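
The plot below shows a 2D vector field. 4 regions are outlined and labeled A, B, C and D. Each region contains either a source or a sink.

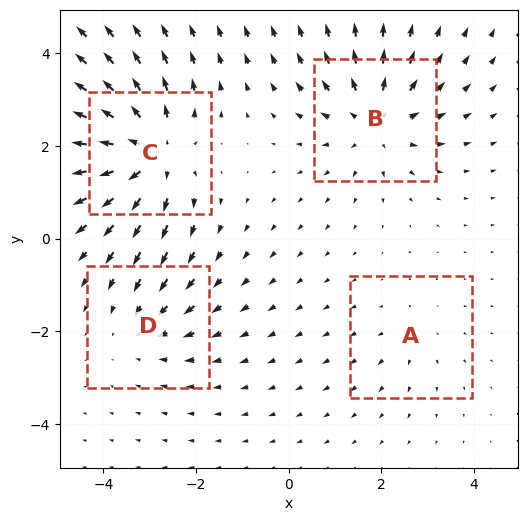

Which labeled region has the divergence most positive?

C

Divergence at each region's feature centre — A: about +2, B: about +5, C: about +6, D: about -3. Region C is most positive.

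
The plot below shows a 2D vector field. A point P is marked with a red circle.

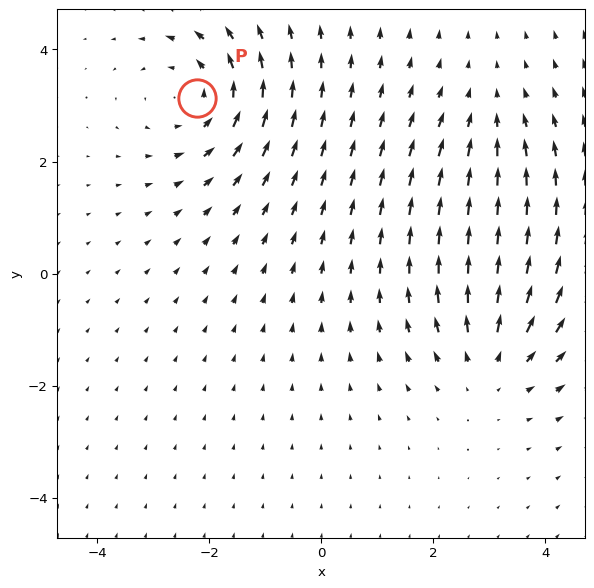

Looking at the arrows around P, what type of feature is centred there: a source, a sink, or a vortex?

vortex

At P (-2.2, 3.1) the arrows circulate counterclockwise. Divergence ≈0, curl about +4 — near-zero divergence with nonzero curl is a vortex.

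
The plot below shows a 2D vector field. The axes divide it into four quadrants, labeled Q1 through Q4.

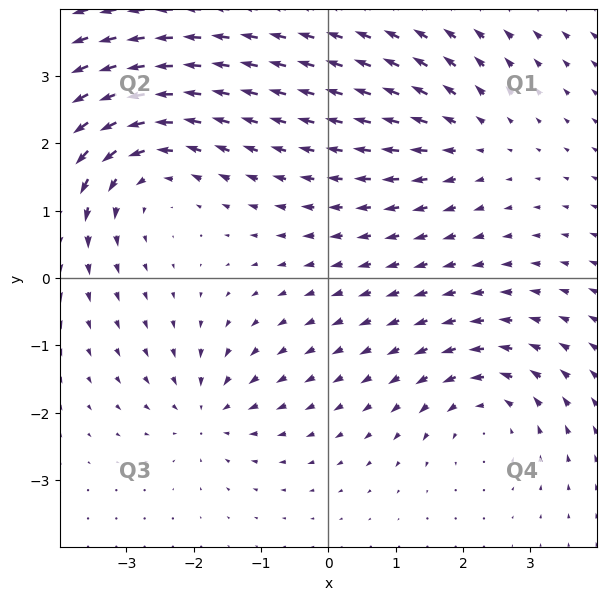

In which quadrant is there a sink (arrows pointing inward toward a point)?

The sink sits at approximately (-1.8, -2.0), which lies in quadrant Q3. The divergence there is about -4, negative as expected for a sink.

Q3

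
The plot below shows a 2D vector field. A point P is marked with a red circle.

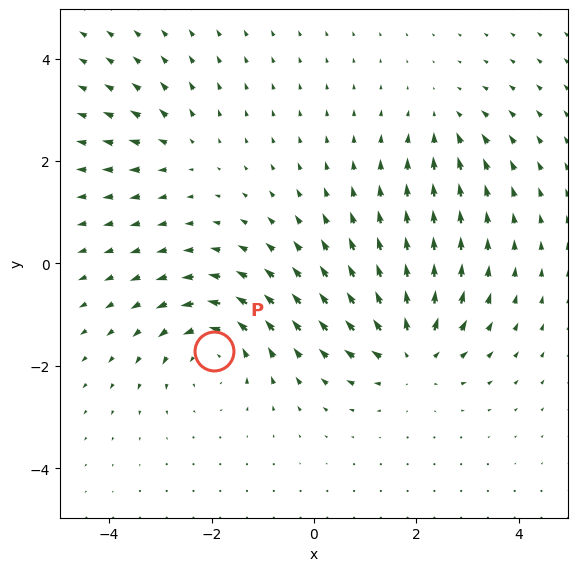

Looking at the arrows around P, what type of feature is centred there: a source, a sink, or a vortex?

At P (-1.9, -1.7) the arrows circulate counterclockwise. Divergence ≈0, curl about +5 — near-zero divergence with nonzero curl is a vortex.

vortex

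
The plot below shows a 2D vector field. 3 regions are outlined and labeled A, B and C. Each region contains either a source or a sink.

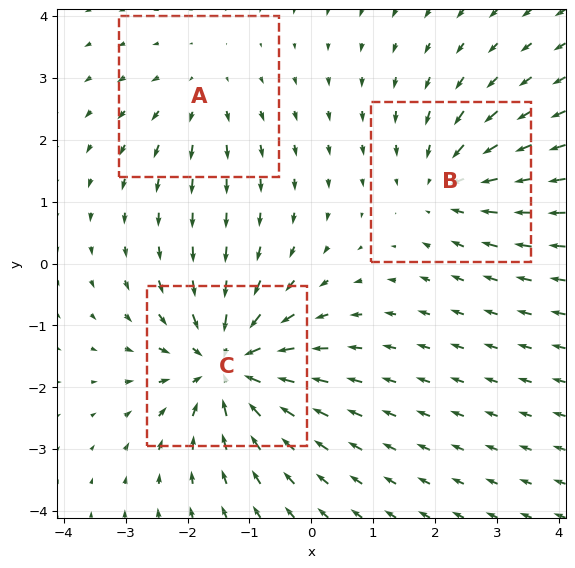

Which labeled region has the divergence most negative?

C

Divergence at each region's feature centre — A: about +2, B: about -3, C: about -5. Region C is most negative.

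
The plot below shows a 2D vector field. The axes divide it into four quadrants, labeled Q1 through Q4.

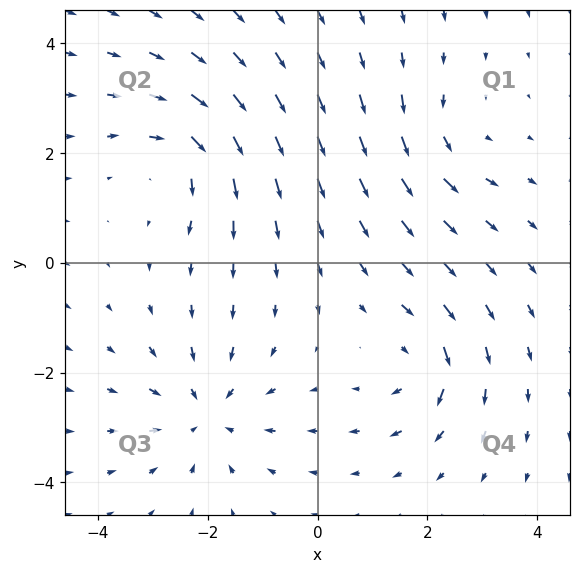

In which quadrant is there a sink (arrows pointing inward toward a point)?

Q3

The sink sits at approximately (-2.0, -2.7), which lies in quadrant Q3. The divergence there is about -4, negative as expected for a sink.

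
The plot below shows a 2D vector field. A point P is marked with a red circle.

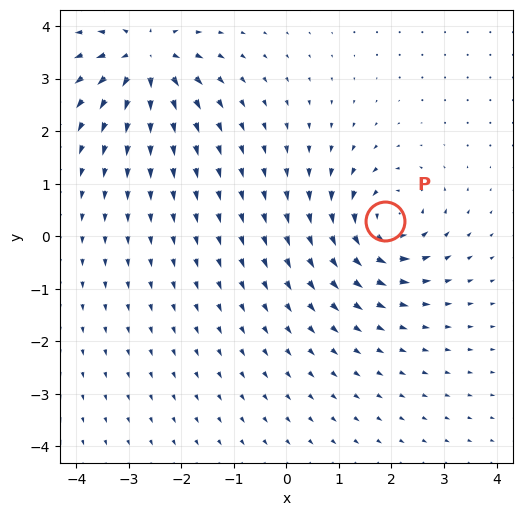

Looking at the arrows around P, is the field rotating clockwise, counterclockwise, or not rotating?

counterclockwise

Near P at (1.9, 0.3) the arrows circulate counterclockwise. The curl (z-component) there is about +4; positive curl means counterclockwise rotation.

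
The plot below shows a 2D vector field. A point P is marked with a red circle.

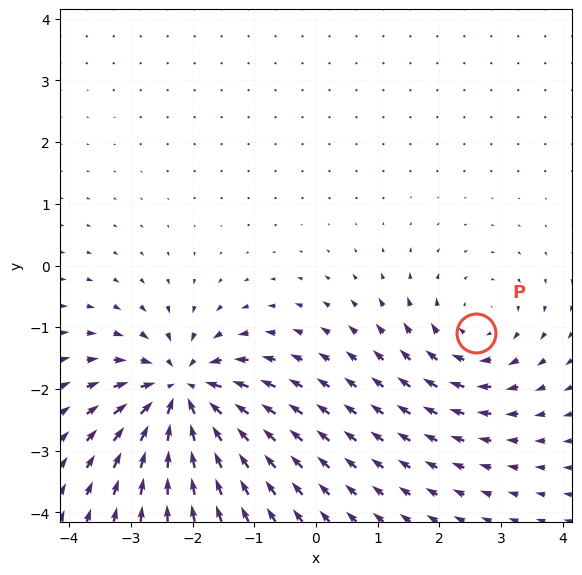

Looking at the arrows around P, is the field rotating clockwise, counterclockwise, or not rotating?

clockwise

Near P at (2.6, -1.1) the arrows circulate clockwise. The curl (z-component) there is about -3; negative curl means clockwise rotation.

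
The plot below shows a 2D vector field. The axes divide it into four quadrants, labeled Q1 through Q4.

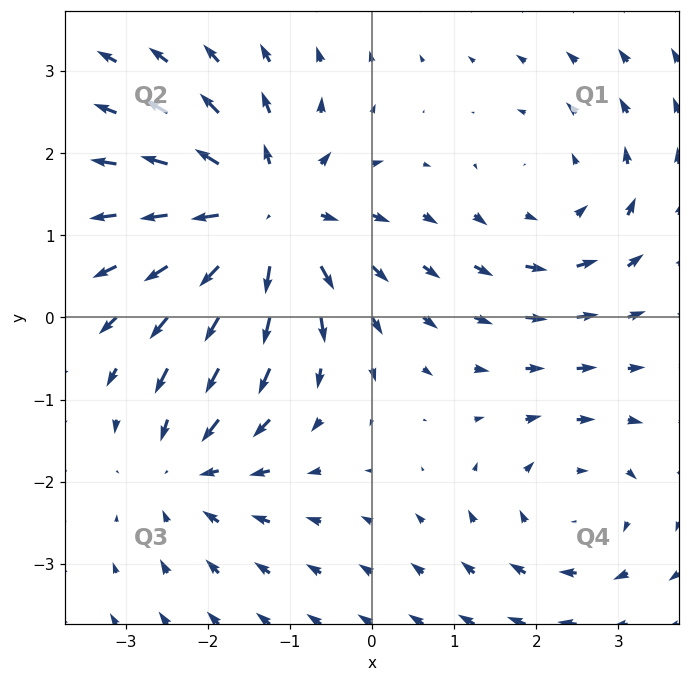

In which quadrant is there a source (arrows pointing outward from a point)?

The source sits at approximately (-1.3, 1.2), which lies in quadrant Q2. The divergence there is about +5, positive as expected for a source.

Q2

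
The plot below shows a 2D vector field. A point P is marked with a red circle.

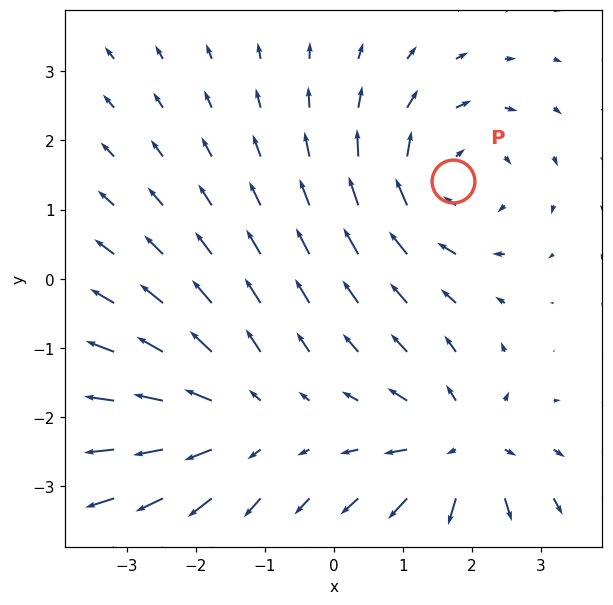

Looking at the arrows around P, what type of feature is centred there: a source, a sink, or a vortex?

vortex

At P (1.7, 1.4) the arrows circulate clockwise. Divergence ≈0, curl about -4 — near-zero divergence with nonzero curl is a vortex.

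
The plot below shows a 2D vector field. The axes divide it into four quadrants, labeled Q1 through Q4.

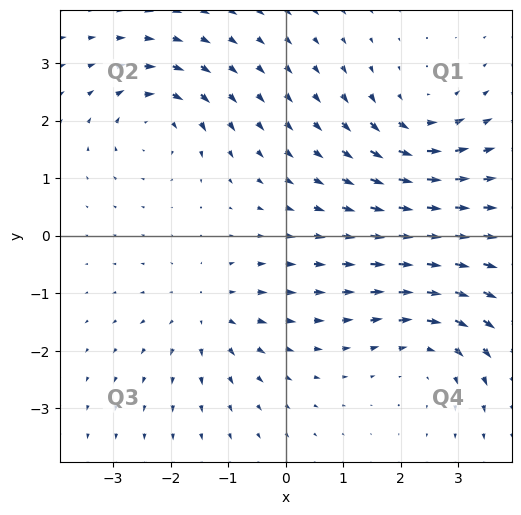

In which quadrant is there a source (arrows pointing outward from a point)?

Q3

The source sits at approximately (-1.4, -1.3), which lies in quadrant Q3. The divergence there is about +3, positive as expected for a source.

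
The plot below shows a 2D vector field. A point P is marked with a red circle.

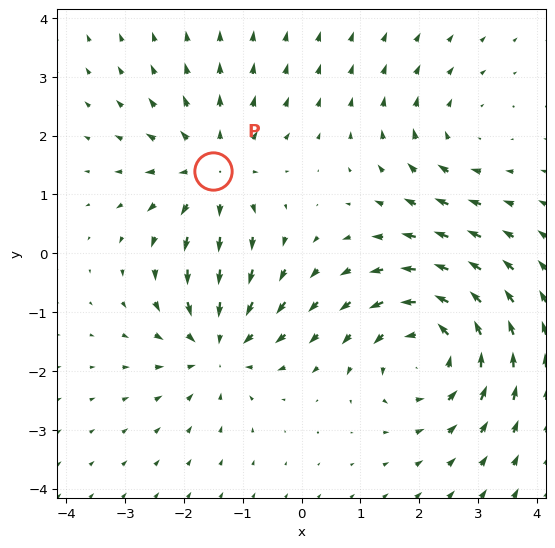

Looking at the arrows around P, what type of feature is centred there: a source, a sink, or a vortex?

At P (-1.5, 1.4) the arrows spread outward. Divergence about +4, curl ≈0 — positive divergence with near-zero curl is a source.

source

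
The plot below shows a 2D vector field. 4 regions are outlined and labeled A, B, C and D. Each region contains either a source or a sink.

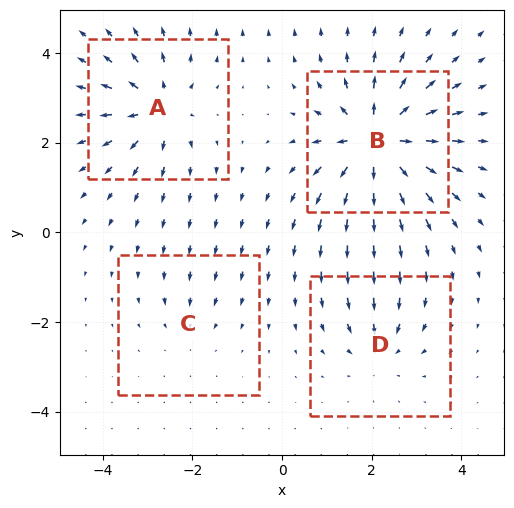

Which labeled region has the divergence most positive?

Divergence at each region's feature centre — A: about +6, B: about +8, C: about -2, D: about -4. Region B is most positive.

B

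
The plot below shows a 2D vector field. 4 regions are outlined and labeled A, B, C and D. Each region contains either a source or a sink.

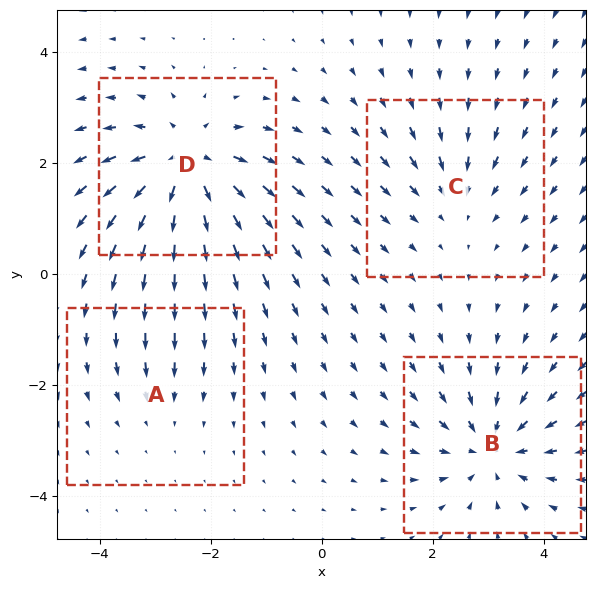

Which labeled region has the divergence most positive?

Divergence at each region's feature centre — A: about -2, B: about -5, C: about -3, D: about +7. Region D is most positive.

D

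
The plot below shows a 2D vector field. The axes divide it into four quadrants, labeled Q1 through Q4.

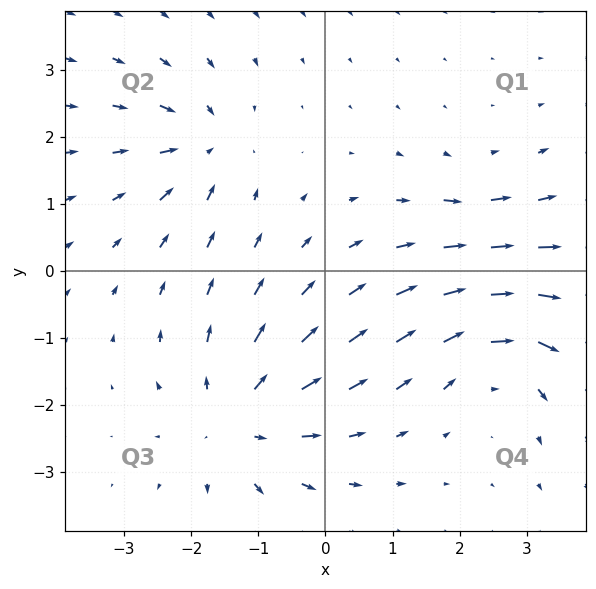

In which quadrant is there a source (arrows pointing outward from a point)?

The source sits at approximately (-1.3, -2.2), which lies in quadrant Q3. The divergence there is about +4, positive as expected for a source.

Q3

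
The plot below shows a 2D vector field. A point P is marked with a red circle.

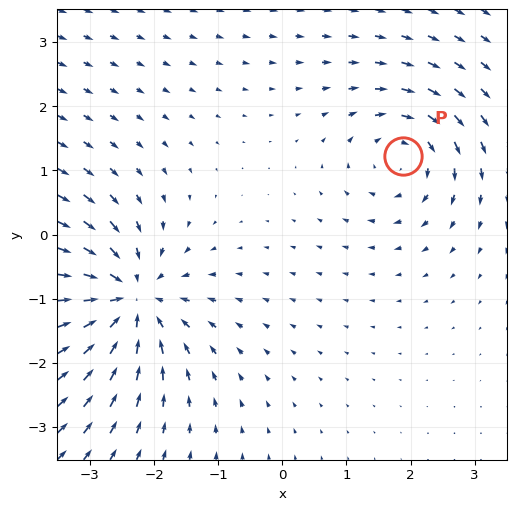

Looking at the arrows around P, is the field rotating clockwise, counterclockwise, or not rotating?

Near P at (1.9, 1.2) the arrows circulate clockwise. The curl (z-component) there is about -4; negative curl means clockwise rotation.

clockwise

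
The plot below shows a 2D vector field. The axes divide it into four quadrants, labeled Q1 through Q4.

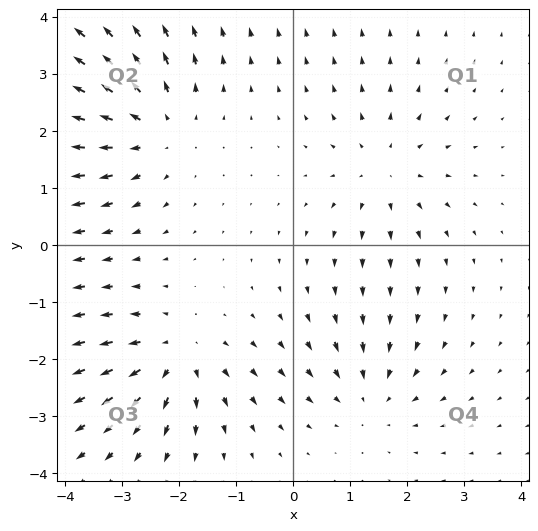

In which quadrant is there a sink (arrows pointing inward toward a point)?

Q4

The sink sits at approximately (1.4, -2.7), which lies in quadrant Q4. The divergence there is about -3, negative as expected for a sink.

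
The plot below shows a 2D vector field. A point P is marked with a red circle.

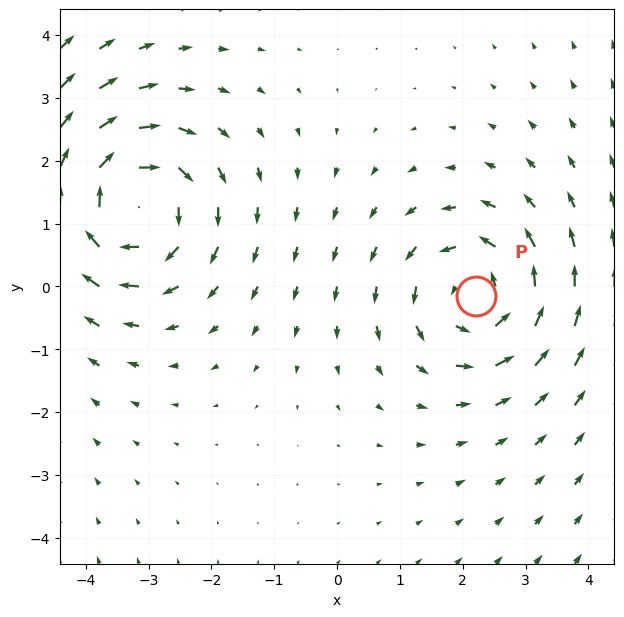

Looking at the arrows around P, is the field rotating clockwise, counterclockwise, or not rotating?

Near P at (2.2, -0.2) the arrows circulate counterclockwise. The curl (z-component) there is about +4; positive curl means counterclockwise rotation.

counterclockwise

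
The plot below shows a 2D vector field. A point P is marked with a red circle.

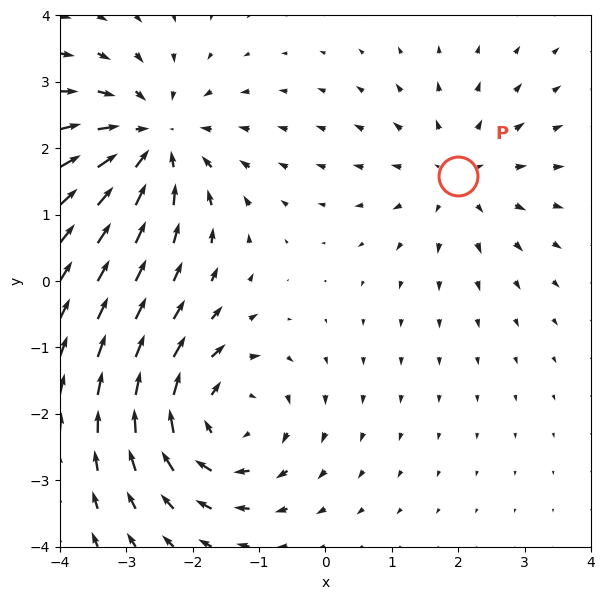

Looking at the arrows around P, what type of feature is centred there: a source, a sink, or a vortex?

source

At P (2.0, 1.6) the arrows spread outward. Divergence about +3, curl ≈0 — positive divergence with near-zero curl is a source.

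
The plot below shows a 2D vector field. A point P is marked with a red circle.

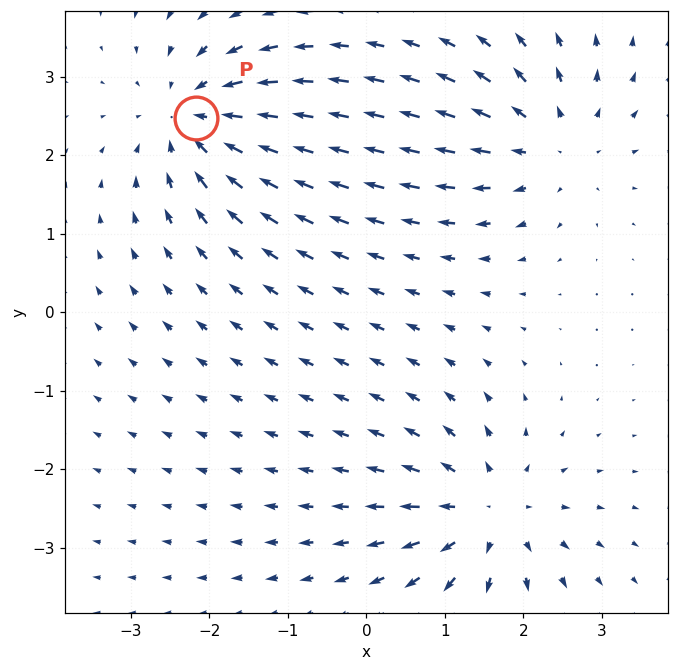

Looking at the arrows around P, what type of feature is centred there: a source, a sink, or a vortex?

At P (-2.2, 2.5) the arrows converge inward. Divergence about -6, curl ≈0 — negative divergence with near-zero curl is a sink.

sink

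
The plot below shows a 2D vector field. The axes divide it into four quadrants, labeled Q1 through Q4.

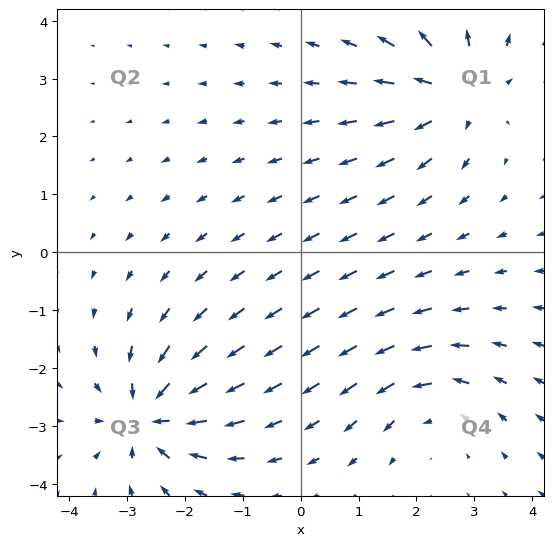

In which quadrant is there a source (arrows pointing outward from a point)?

The source sits at approximately (2.7, 2.8), which lies in quadrant Q1. The divergence there is about +4, positive as expected for a source.

Q1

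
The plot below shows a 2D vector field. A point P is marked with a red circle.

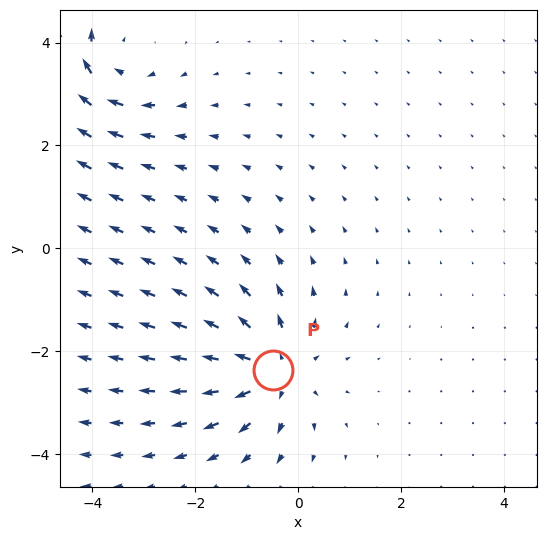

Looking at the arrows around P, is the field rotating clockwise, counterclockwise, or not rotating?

not rotating

Near P at (-0.5, -2.4) the arrows show no circulation. The curl there is ≈0.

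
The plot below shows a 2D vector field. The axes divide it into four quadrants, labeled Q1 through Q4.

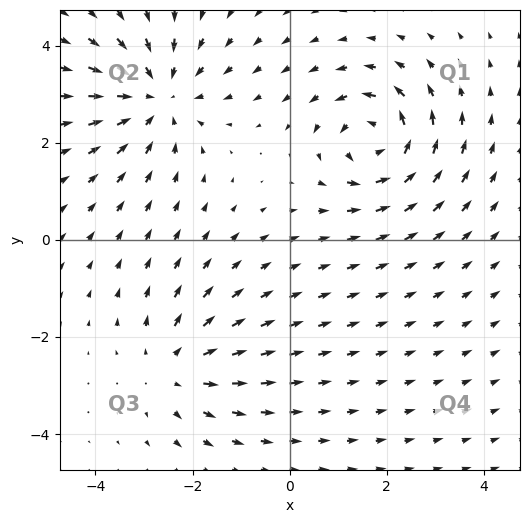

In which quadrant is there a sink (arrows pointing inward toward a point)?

The sink sits at approximately (-2.7, 2.9), which lies in quadrant Q2. The divergence there is about -3, negative as expected for a sink.

Q2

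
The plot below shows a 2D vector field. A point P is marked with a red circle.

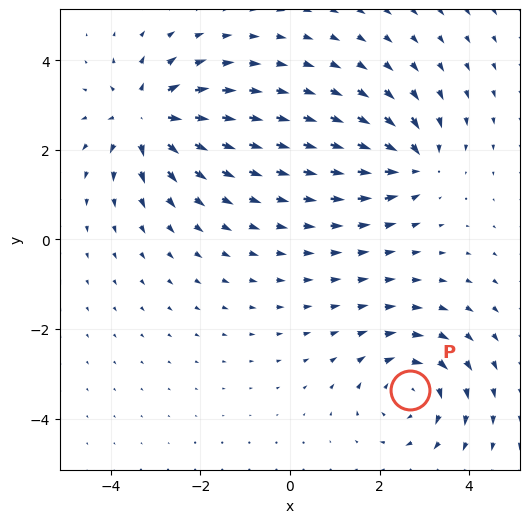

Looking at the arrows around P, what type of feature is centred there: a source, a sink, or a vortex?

vortex

At P (2.7, -3.4) the arrows circulate clockwise. Divergence ≈0, curl about -4 — near-zero divergence with nonzero curl is a vortex.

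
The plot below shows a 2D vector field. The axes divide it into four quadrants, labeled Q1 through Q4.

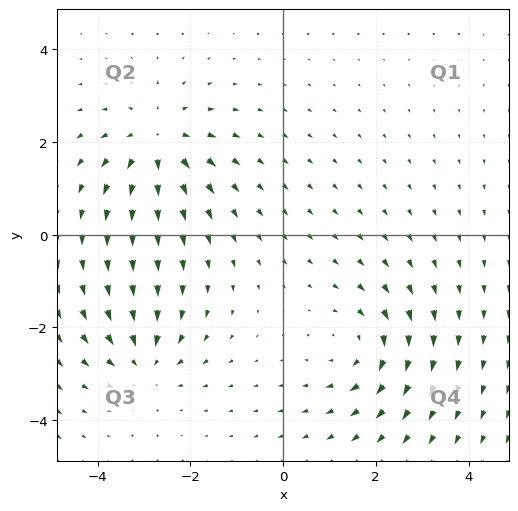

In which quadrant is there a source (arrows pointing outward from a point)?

Q2

The source sits at approximately (-2.7, 2.0), which lies in quadrant Q2. The divergence there is about +4, positive as expected for a source.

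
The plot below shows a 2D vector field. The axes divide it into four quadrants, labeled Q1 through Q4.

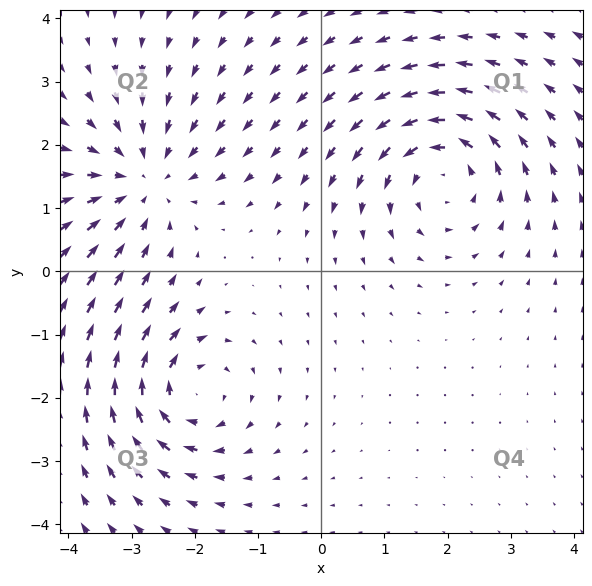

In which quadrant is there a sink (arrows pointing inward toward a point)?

The sink sits at approximately (-2.8, 1.4), which lies in quadrant Q2. The divergence there is about -4, negative as expected for a sink.

Q2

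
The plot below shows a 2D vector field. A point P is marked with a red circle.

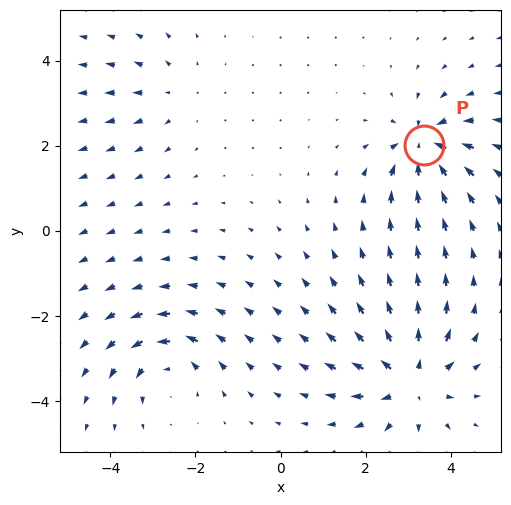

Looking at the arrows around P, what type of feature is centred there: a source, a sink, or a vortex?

At P (3.4, 2.0) the arrows converge inward. Divergence about -6, curl ≈0 — negative divergence with near-zero curl is a sink.

sink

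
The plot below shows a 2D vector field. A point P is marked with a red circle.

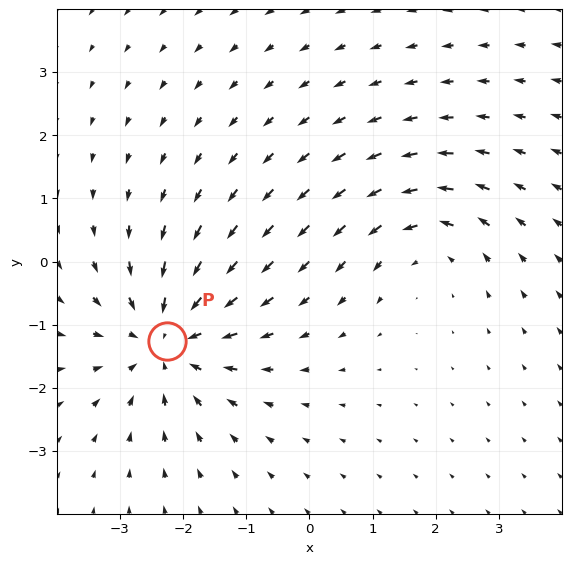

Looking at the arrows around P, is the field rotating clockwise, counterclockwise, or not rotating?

Near P at (-2.3, -1.3) the arrows show no circulation. The curl there is ≈0.

not rotating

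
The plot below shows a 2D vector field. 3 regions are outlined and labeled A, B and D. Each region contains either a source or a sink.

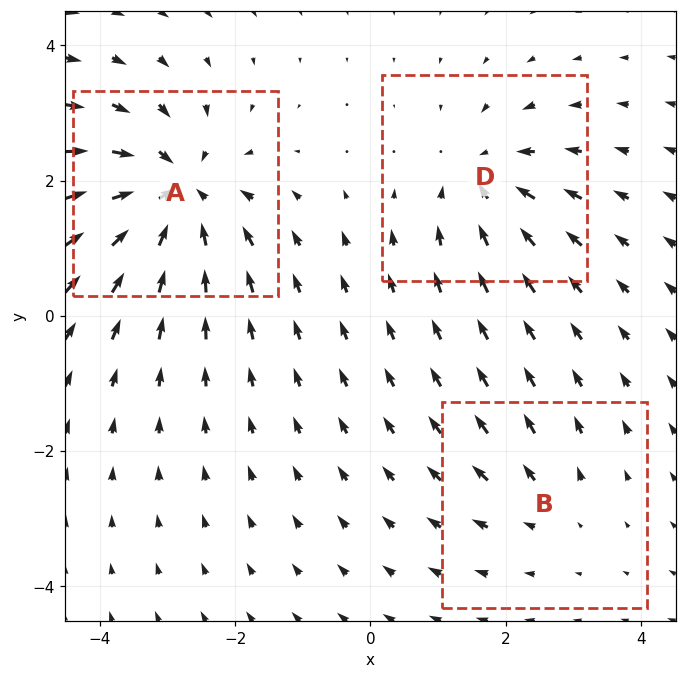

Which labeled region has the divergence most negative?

A

Divergence at each region's feature centre — A: about -5, B: about +2, D: about -4. Region A is most negative.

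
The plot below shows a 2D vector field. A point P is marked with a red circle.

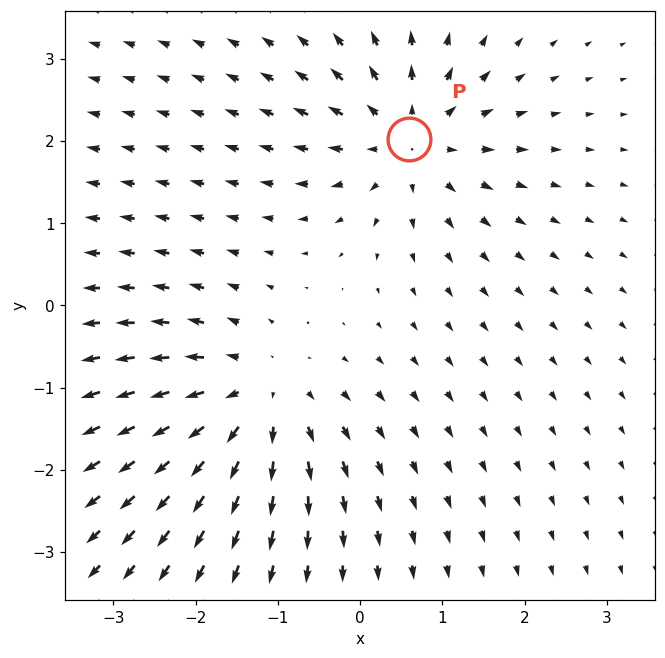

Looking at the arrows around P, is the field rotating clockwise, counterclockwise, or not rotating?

not rotating

Near P at (0.6, 2.0) the arrows show no circulation. The curl there is ≈0.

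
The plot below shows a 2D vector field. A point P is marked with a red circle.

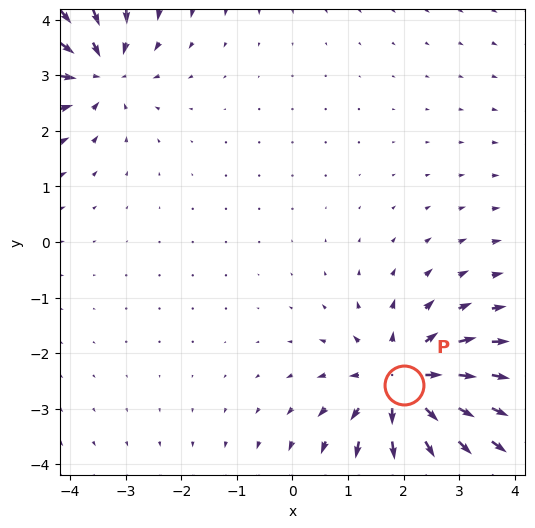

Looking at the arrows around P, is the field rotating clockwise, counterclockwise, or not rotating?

Near P at (2.0, -2.6) the arrows show no circulation. The curl there is ≈0.

not rotating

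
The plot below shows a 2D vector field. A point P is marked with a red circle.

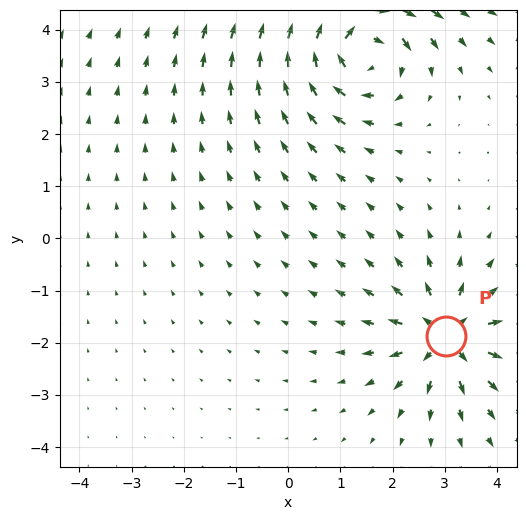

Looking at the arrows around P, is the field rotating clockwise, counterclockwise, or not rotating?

Near P at (3.0, -1.9) the arrows show no circulation. The curl there is ≈0.

not rotating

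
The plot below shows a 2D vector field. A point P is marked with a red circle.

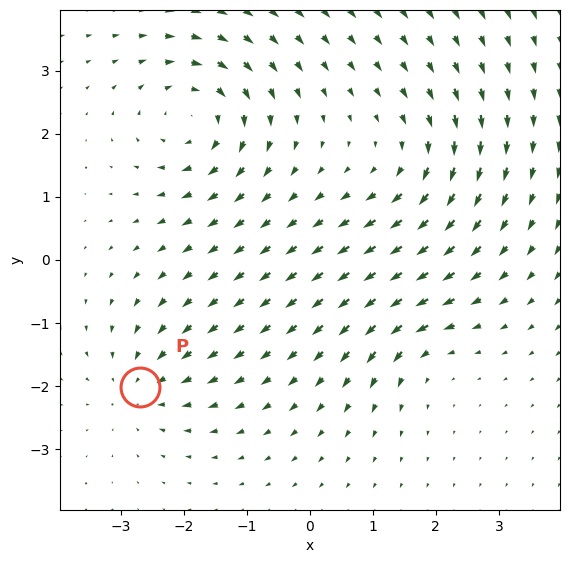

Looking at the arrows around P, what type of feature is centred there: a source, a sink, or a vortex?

At P (-2.7, -2.0) the arrows converge inward. Divergence about -4, curl ≈0 — negative divergence with near-zero curl is a sink.

sink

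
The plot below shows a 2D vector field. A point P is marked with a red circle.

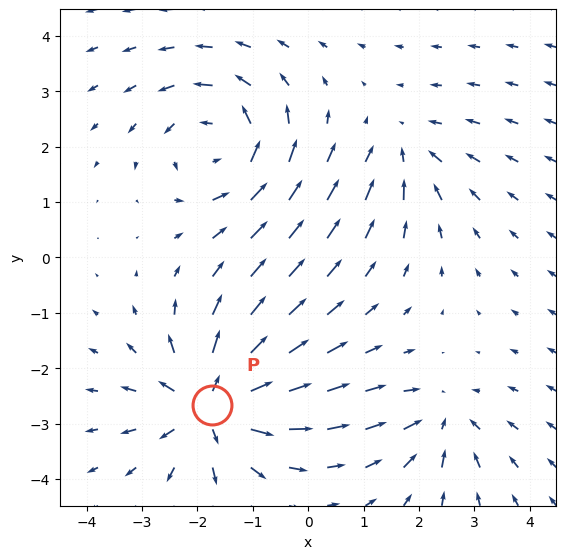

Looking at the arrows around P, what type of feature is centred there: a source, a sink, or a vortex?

At P (-1.7, -2.7) the arrows spread outward. Divergence about +7, curl ≈0 — positive divergence with near-zero curl is a source.

source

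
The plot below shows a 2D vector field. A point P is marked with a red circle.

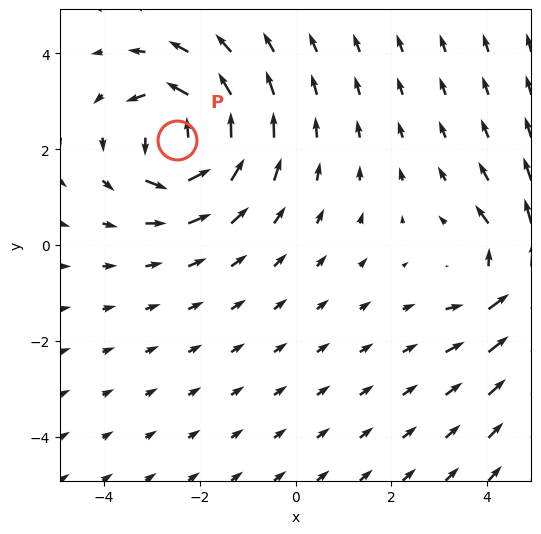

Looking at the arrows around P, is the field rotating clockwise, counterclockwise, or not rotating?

Near P at (-2.5, 2.2) the arrows circulate counterclockwise. The curl (z-component) there is about +6; positive curl means counterclockwise rotation.

counterclockwise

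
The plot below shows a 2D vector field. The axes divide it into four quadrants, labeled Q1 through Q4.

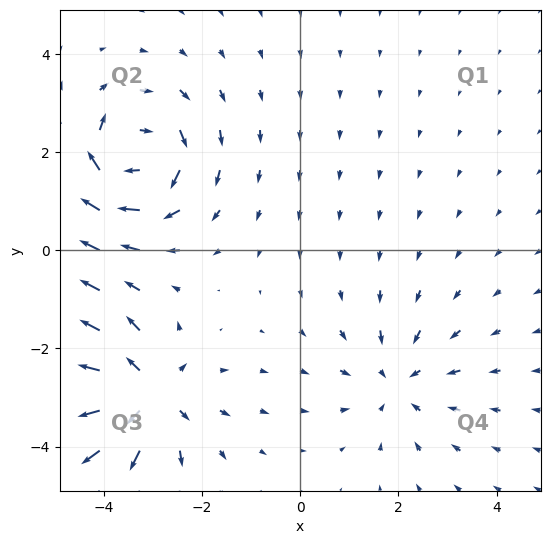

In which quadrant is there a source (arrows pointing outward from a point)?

Q3

The source sits at approximately (-3.2, -2.9), which lies in quadrant Q3. The divergence there is about +5, positive as expected for a source.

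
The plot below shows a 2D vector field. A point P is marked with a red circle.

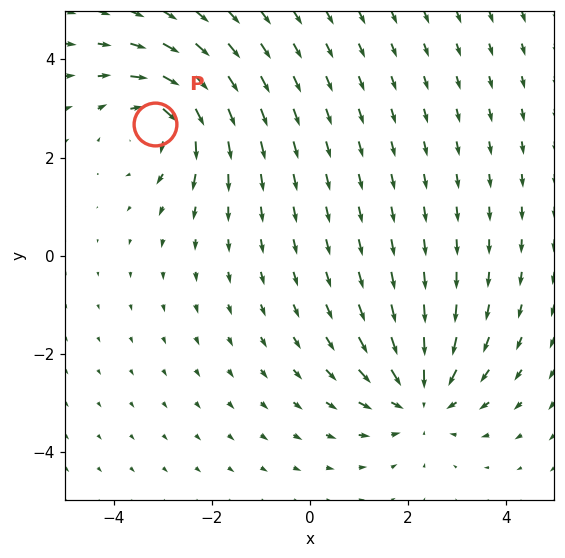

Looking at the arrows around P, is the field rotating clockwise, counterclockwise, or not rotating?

Near P at (-3.2, 2.7) the arrows circulate clockwise. The curl (z-component) there is about -3; negative curl means clockwise rotation.

clockwise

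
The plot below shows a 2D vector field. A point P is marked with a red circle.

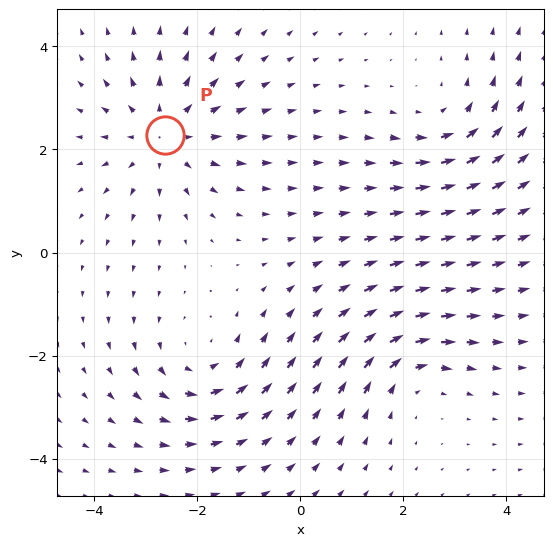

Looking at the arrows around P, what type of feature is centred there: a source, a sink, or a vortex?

source

At P (-2.6, 2.3) the arrows spread outward. Divergence about +4, curl ≈0 — positive divergence with near-zero curl is a source.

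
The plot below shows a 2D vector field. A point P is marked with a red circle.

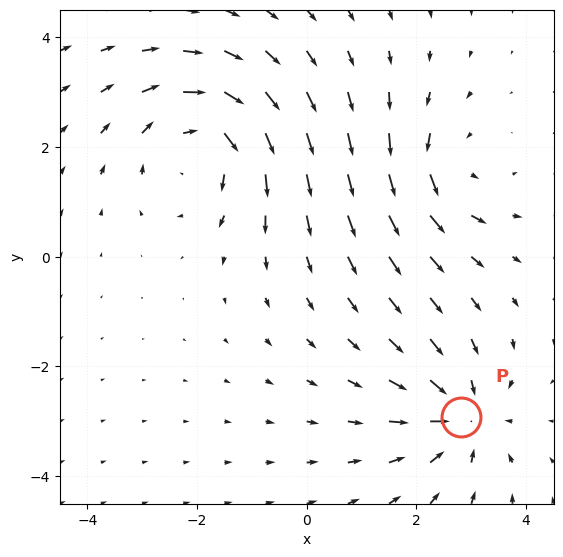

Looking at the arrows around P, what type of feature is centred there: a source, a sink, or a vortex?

At P (2.8, -2.9) the arrows converge inward. Divergence about -4, curl ≈0 — negative divergence with near-zero curl is a sink.

sink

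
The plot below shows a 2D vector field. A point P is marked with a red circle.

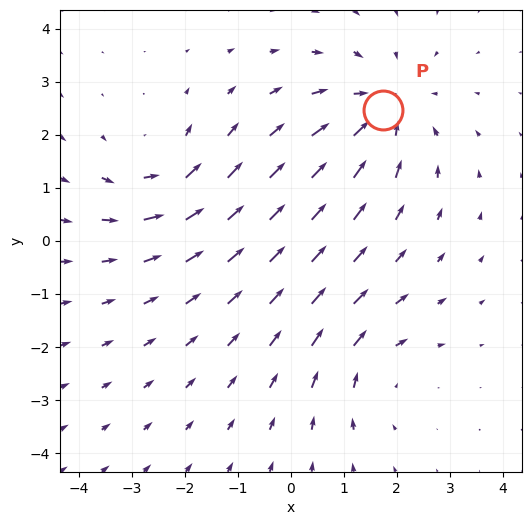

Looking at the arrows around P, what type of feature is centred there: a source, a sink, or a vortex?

At P (1.7, 2.5) the arrows converge inward. Divergence about -4, curl ≈0 — negative divergence with near-zero curl is a sink.

sink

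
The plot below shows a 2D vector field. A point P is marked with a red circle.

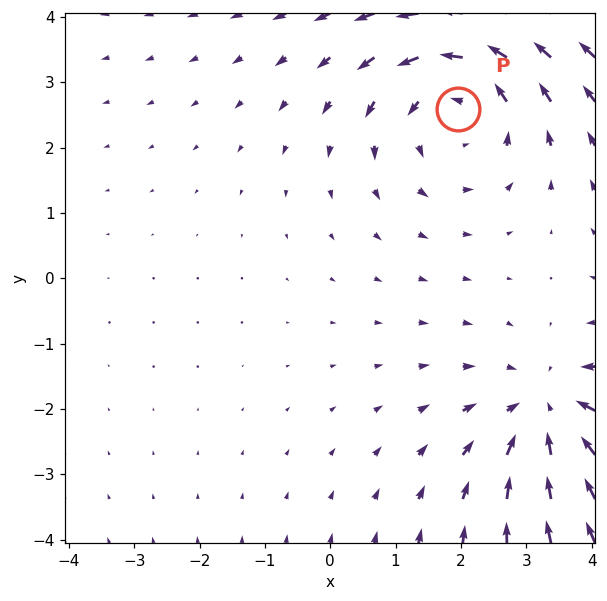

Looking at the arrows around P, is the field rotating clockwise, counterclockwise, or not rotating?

counterclockwise

Near P at (2.0, 2.6) the arrows circulate counterclockwise. The curl (z-component) there is about +3; positive curl means counterclockwise rotation.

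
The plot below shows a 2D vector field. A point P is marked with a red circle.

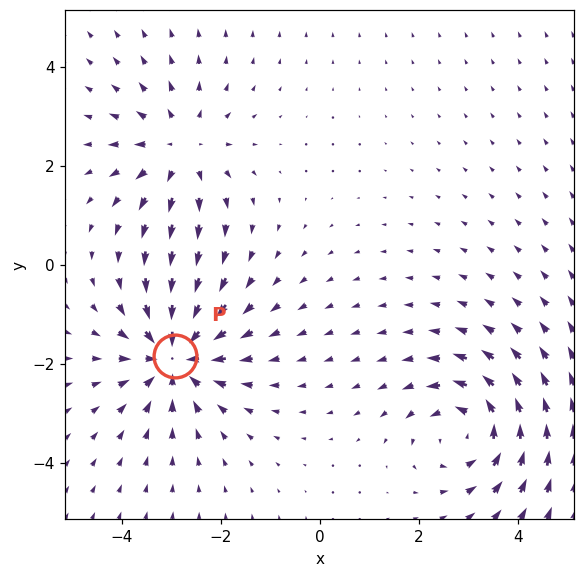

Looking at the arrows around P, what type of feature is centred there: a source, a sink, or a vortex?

sink

At P (-2.9, -1.8) the arrows converge inward. Divergence about -4, curl ≈0 — negative divergence with near-zero curl is a sink.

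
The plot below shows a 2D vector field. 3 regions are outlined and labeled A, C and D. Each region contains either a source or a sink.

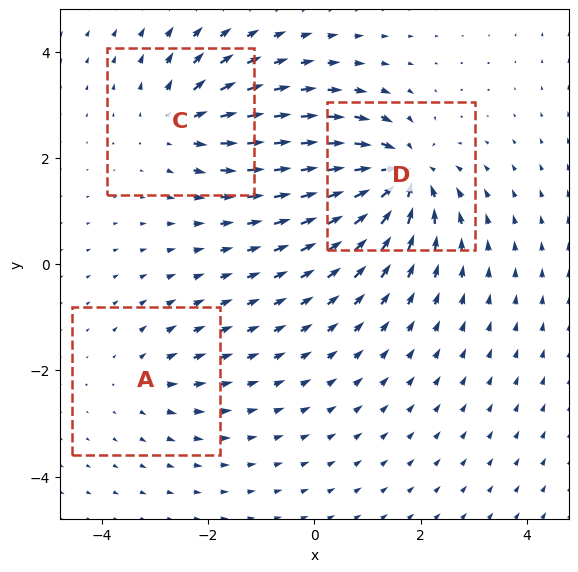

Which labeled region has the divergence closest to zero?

Divergence at each region's feature centre — A: about +2, C: about +4, D: about -6. Region A is closest to zero.

A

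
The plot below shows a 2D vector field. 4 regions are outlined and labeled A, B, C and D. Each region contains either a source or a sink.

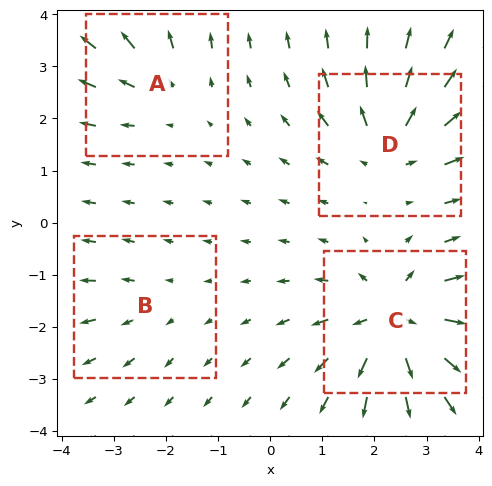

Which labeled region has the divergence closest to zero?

Divergence at each region's feature centre — A: about +3, B: about +2, C: about +8, D: about +6. Region B is closest to zero.

B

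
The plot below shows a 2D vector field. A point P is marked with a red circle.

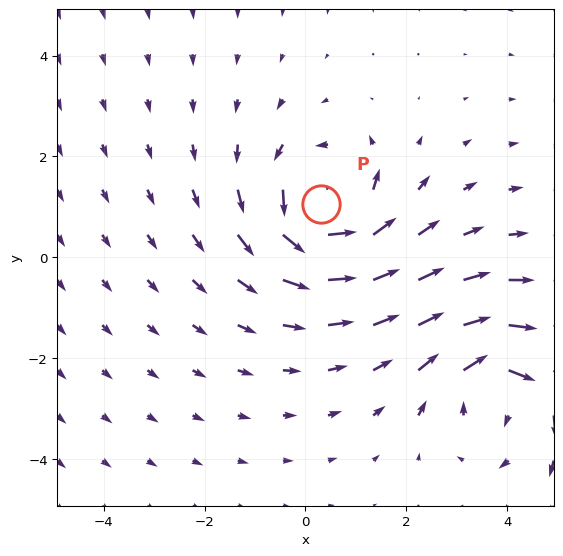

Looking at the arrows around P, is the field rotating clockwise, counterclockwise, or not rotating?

Near P at (0.3, 1.1) the arrows circulate counterclockwise. The curl (z-component) there is about +3; positive curl means counterclockwise rotation.

counterclockwise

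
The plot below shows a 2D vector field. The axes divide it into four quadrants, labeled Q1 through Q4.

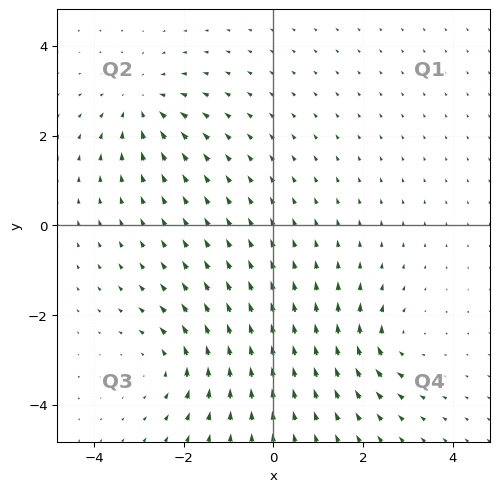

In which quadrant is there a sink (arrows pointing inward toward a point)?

The sink sits at approximately (-2.9, 2.7), which lies in quadrant Q2. The divergence there is about -4, negative as expected for a sink.

Q2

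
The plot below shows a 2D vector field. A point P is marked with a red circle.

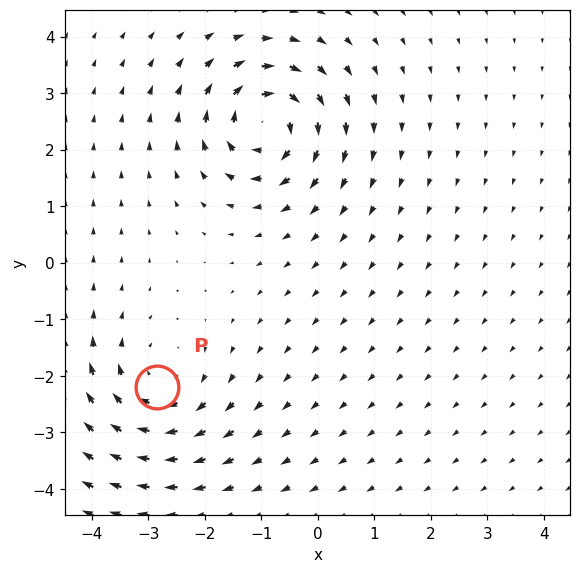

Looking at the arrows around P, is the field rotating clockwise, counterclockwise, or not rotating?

Near P at (-2.8, -2.2) the arrows circulate clockwise. The curl (z-component) there is about -4; negative curl means clockwise rotation.

clockwise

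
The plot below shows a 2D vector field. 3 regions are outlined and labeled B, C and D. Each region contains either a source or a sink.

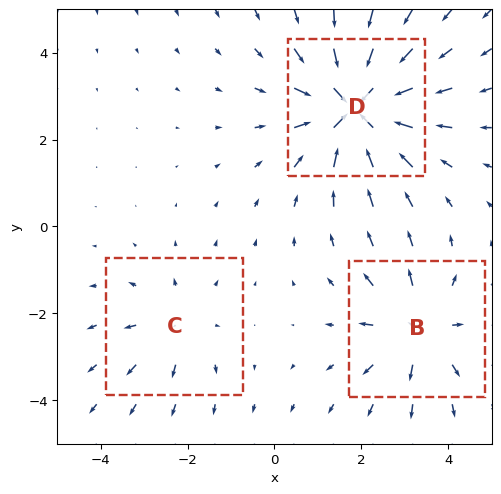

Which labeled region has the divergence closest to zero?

Divergence at each region's feature centre — B: about +4, C: about +2, D: about -6. Region C is closest to zero.

C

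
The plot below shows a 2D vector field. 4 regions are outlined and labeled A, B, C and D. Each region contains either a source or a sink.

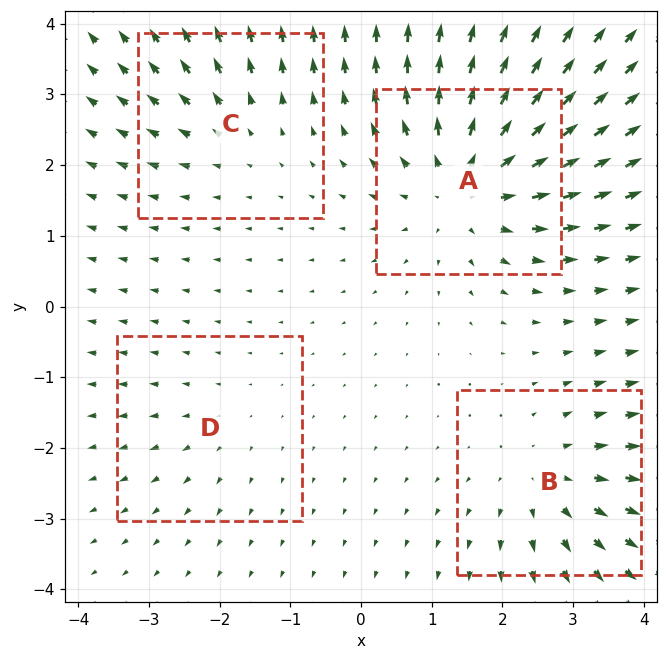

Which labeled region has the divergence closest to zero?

D

Divergence at each region's feature centre — A: about +6, B: about +4, C: about +3, D: about +2. Region D is closest to zero.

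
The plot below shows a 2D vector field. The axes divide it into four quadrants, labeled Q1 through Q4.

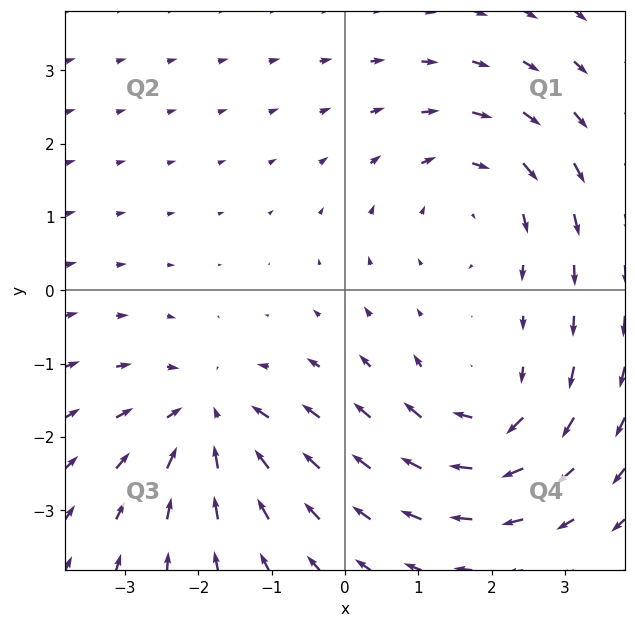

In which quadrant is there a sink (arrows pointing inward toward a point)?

Q3

The sink sits at approximately (-1.9, -1.7), which lies in quadrant Q3. The divergence there is about -4, negative as expected for a sink.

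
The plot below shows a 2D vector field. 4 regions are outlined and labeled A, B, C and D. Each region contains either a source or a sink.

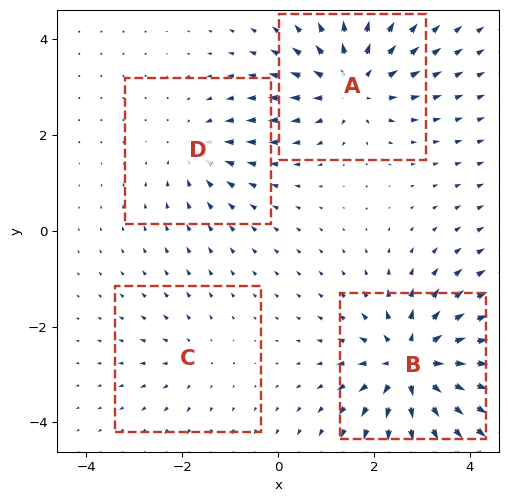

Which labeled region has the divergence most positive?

Divergence at each region's feature centre — A: about +6, B: about +7, C: about +2, D: about -3. Region B is most positive.

B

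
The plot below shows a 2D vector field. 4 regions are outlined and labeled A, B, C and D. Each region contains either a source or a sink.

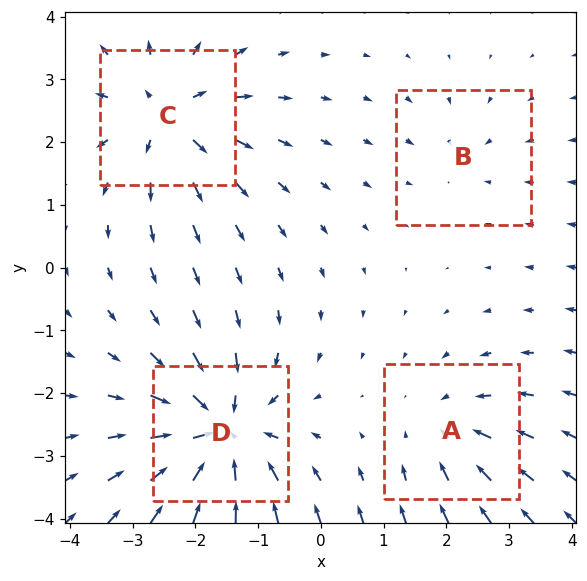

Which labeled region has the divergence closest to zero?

Divergence at each region's feature centre — A: about -4, B: about -2, C: about +6, D: about -8. Region B is closest to zero.

B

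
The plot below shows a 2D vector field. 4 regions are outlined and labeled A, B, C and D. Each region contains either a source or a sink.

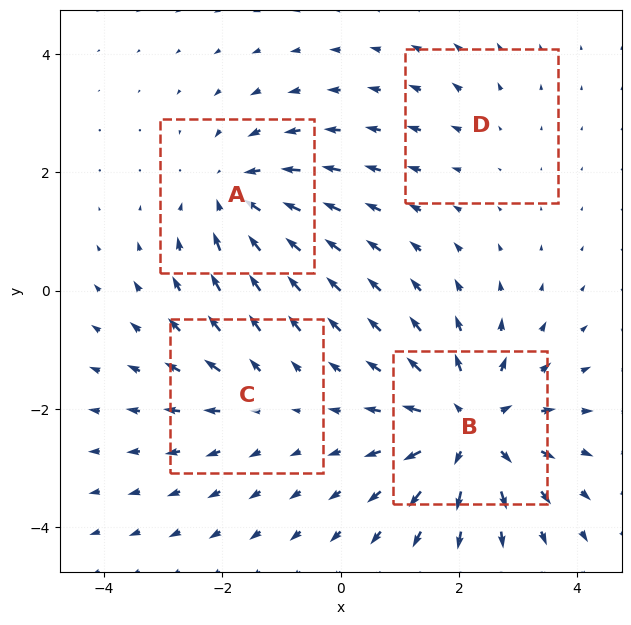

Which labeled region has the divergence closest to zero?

Divergence at each region's feature centre — A: about -5, B: about +7, C: about +3, D: about +2. Region D is closest to zero.

D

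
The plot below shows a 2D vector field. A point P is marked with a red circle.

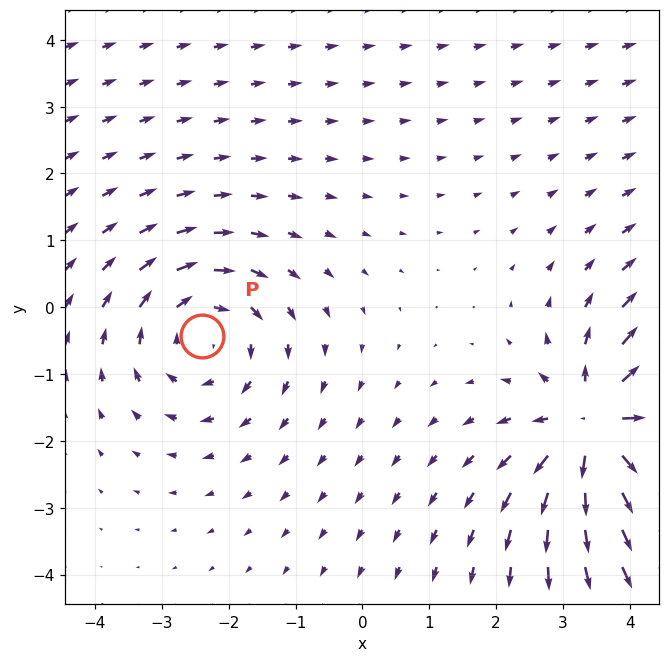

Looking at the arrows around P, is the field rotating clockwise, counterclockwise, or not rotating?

clockwise

Near P at (-2.4, -0.4) the arrows circulate clockwise. The curl (z-component) there is about -3; negative curl means clockwise rotation.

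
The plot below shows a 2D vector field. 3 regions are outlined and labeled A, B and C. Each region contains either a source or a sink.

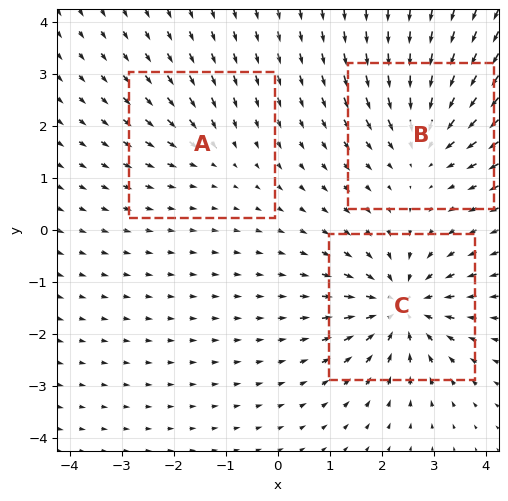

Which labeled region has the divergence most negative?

Divergence at each region's feature centre — A: about -2, B: about -4, C: about -5. Region C is most negative.

C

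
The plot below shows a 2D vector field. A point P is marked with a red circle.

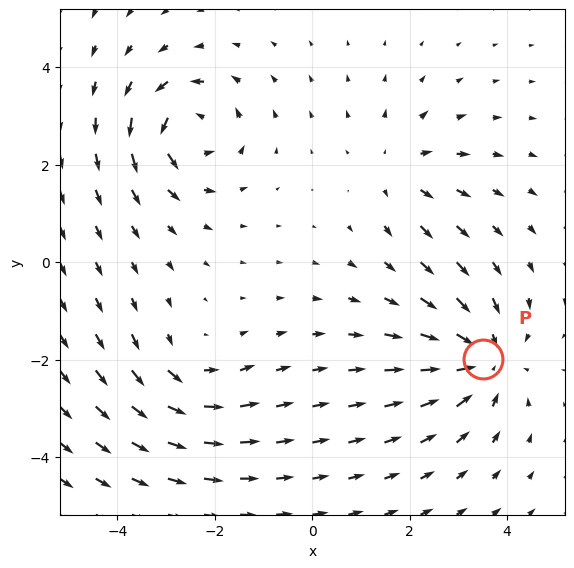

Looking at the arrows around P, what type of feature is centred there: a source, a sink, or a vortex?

sink

At P (3.5, -2.0) the arrows converge inward. Divergence about -5, curl ≈0 — negative divergence with near-zero curl is a sink.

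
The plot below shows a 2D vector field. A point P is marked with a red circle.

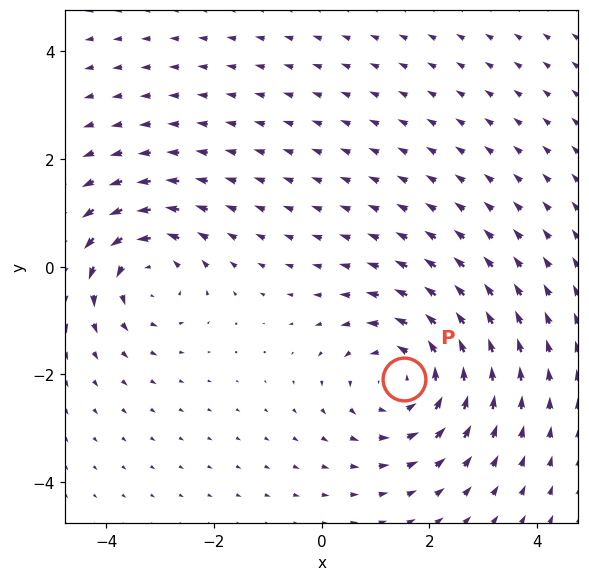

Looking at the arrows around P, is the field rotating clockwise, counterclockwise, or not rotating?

counterclockwise

Near P at (1.5, -2.1) the arrows circulate counterclockwise. The curl (z-component) there is about +3; positive curl means counterclockwise rotation.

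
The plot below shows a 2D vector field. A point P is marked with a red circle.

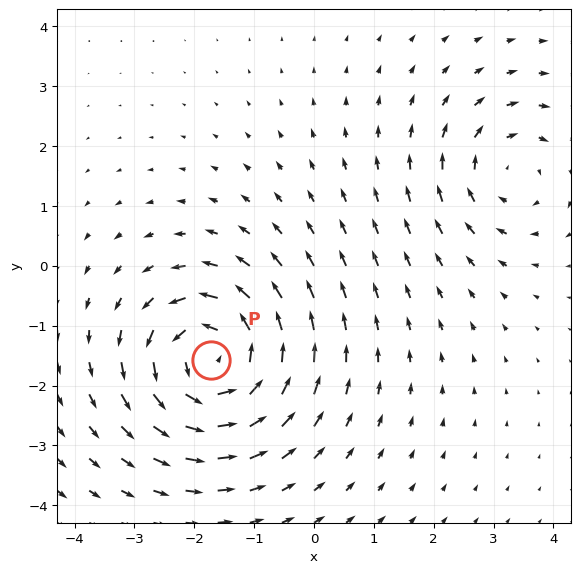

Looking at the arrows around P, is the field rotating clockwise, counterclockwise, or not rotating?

Near P at (-1.7, -1.6) the arrows circulate counterclockwise. The curl (z-component) there is about +6; positive curl means counterclockwise rotation.

counterclockwise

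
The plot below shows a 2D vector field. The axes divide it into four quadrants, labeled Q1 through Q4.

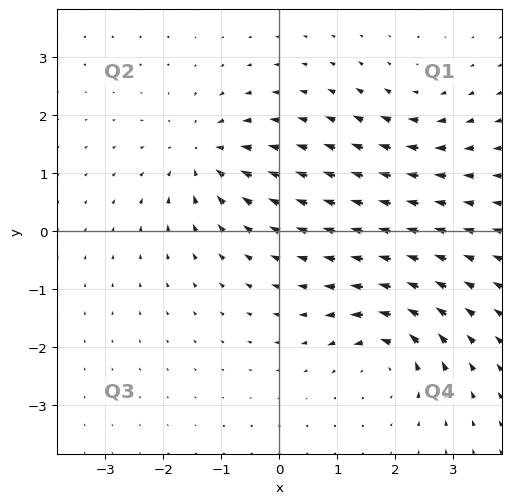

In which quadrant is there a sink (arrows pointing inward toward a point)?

The sink sits at approximately (-1.3, 1.3), which lies in quadrant Q2. The divergence there is about -5, negative as expected for a sink.

Q2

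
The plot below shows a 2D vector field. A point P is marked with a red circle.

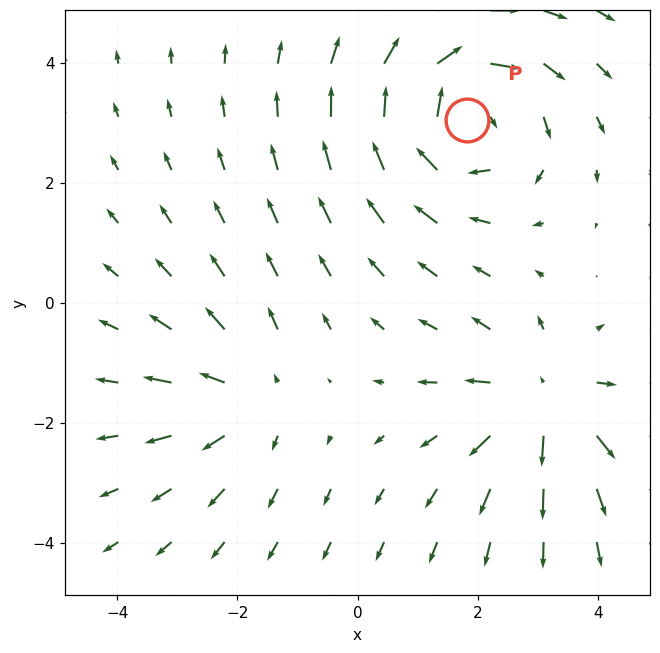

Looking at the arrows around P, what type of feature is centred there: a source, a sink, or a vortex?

vortex

At P (1.8, 3.0) the arrows circulate clockwise. Divergence ≈0, curl about -4 — near-zero divergence with nonzero curl is a vortex.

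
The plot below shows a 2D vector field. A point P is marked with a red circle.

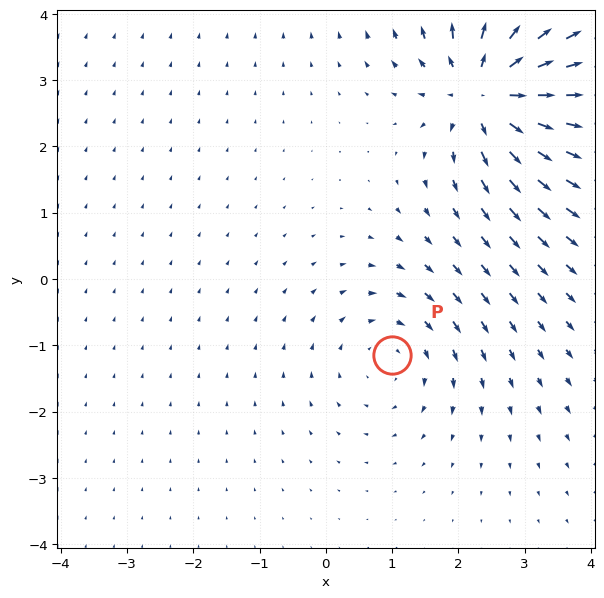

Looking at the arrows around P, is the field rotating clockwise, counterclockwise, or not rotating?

Near P at (1.0, -1.1) the arrows circulate clockwise. The curl (z-component) there is about -3; negative curl means clockwise rotation.

clockwise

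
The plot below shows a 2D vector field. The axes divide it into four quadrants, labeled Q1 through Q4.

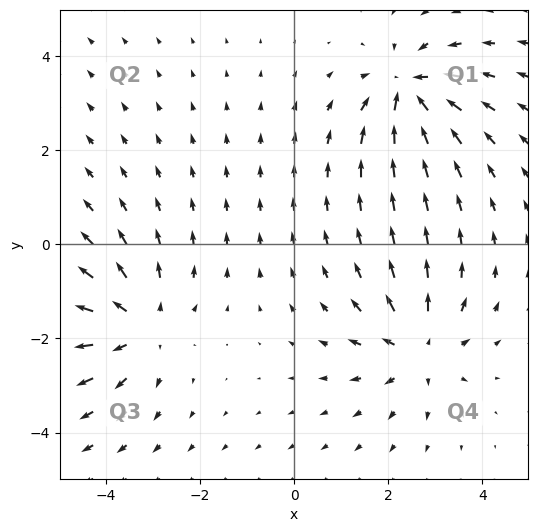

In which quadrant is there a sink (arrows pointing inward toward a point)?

The sink sits at approximately (2.4, 3.3), which lies in quadrant Q1. The divergence there is about -6, negative as expected for a sink.

Q1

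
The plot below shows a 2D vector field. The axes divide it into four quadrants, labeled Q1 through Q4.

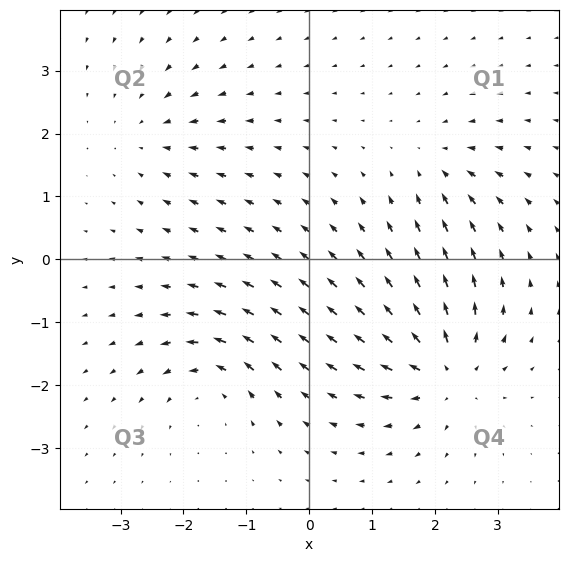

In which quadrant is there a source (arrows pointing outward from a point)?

Q4

The source sits at approximately (2.2, -1.8), which lies in quadrant Q4. The divergence there is about +6, positive as expected for a source.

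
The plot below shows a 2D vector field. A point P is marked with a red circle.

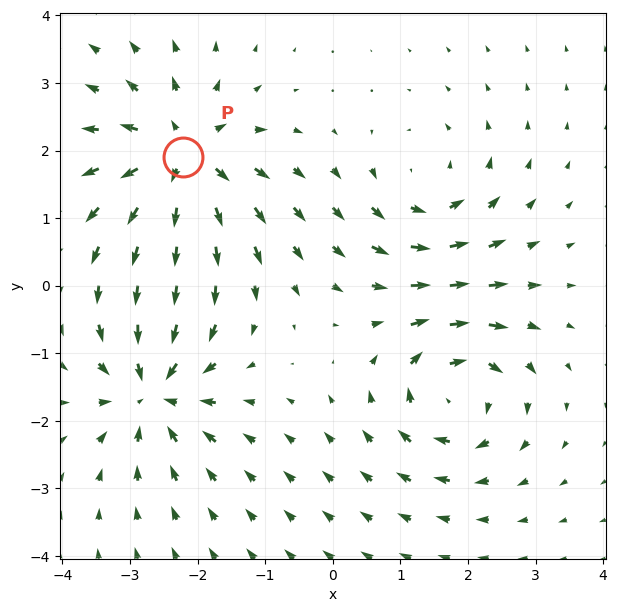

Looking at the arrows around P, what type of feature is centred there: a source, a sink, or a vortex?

source

At P (-2.2, 1.9) the arrows spread outward. Divergence about +5, curl ≈0 — positive divergence with near-zero curl is a source.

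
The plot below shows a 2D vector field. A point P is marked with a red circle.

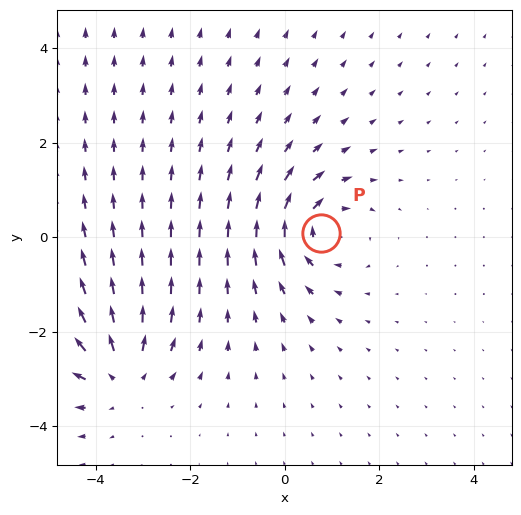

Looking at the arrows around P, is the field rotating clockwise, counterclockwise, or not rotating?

Near P at (0.8, 0.1) the arrows circulate clockwise. The curl (z-component) there is about -5; negative curl means clockwise rotation.

clockwise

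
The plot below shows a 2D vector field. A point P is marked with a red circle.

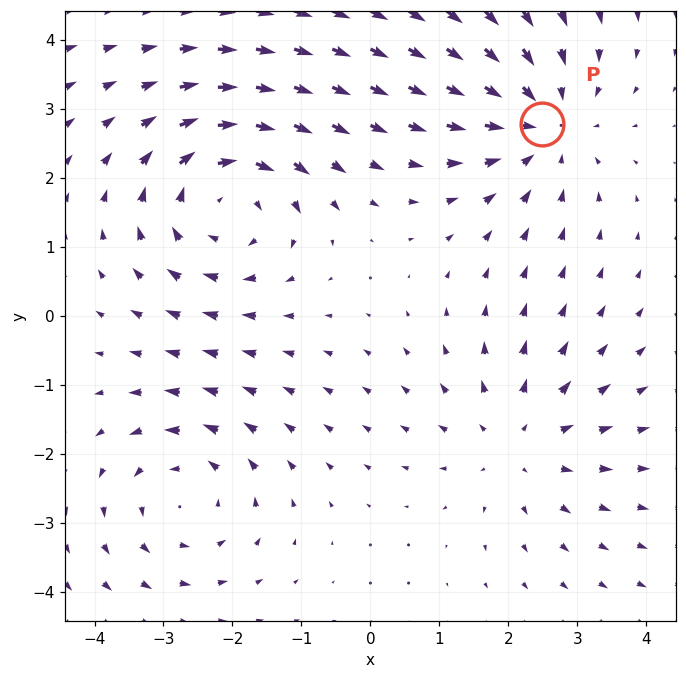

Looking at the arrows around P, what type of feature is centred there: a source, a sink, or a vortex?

sink

At P (2.5, 2.8) the arrows converge inward. Divergence about -3, curl ≈0 — negative divergence with near-zero curl is a sink.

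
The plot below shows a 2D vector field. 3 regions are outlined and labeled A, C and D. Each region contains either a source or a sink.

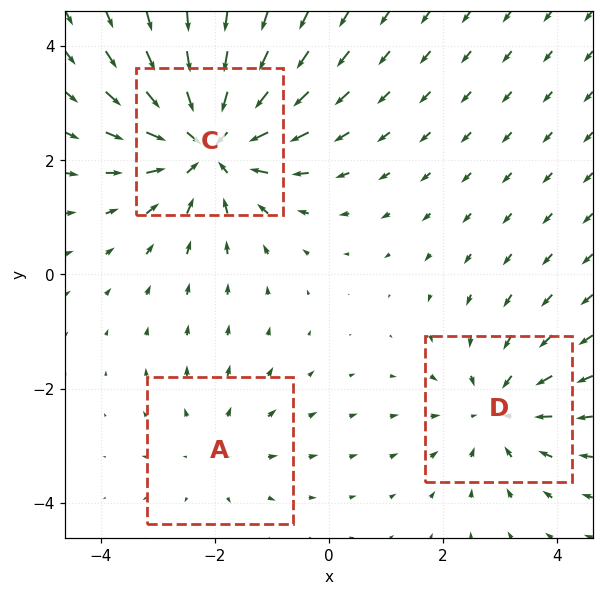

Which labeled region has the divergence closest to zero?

Divergence at each region's feature centre — A: about +2, C: about -5, D: about -3. Region A is closest to zero.

A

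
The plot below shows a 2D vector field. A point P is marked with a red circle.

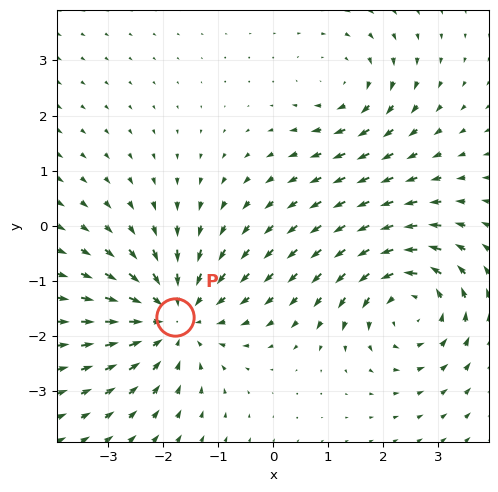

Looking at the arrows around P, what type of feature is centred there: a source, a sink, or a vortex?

At P (-1.8, -1.7) the arrows converge inward. Divergence about -4, curl ≈0 — negative divergence with near-zero curl is a sink.

sink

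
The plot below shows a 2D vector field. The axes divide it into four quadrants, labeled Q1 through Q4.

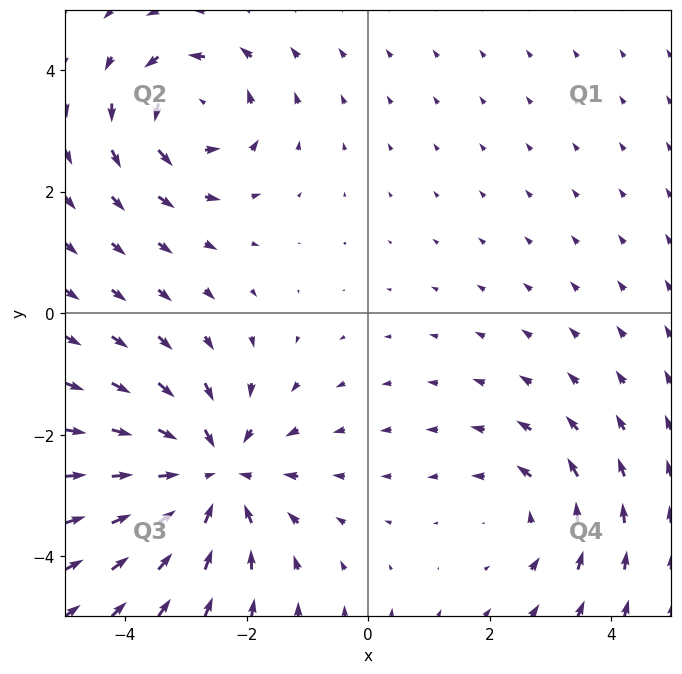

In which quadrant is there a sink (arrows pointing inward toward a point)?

Q3

The sink sits at approximately (-2.6, -2.7), which lies in quadrant Q3. The divergence there is about -4, negative as expected for a sink.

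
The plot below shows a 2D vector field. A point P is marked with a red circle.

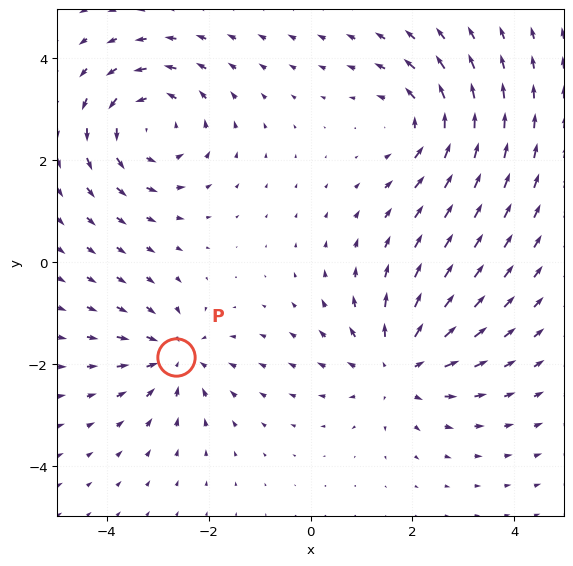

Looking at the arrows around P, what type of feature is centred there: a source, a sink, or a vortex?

At P (-2.6, -1.8) the arrows converge inward. Divergence about -4, curl ≈0 — negative divergence with near-zero curl is a sink.

sink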